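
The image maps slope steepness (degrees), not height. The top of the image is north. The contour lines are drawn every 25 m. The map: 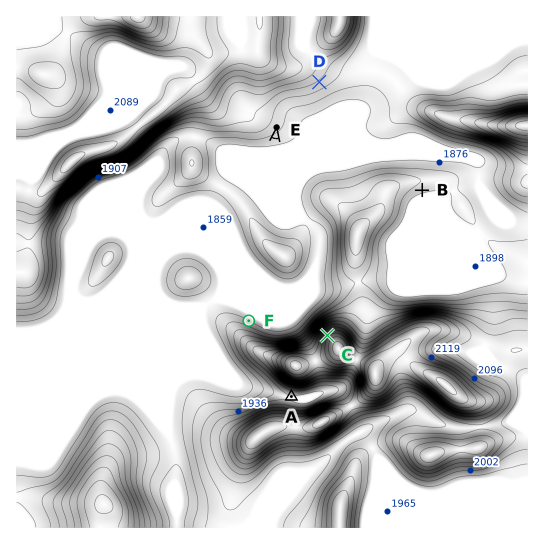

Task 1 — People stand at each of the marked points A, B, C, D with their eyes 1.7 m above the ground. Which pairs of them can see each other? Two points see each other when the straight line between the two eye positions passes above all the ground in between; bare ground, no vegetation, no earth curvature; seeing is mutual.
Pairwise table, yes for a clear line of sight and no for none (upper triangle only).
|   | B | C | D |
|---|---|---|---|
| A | no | no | no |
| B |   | yes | no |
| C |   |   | yes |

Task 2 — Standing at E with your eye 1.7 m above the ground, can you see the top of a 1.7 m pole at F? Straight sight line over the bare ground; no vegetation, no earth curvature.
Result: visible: false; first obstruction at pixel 263 224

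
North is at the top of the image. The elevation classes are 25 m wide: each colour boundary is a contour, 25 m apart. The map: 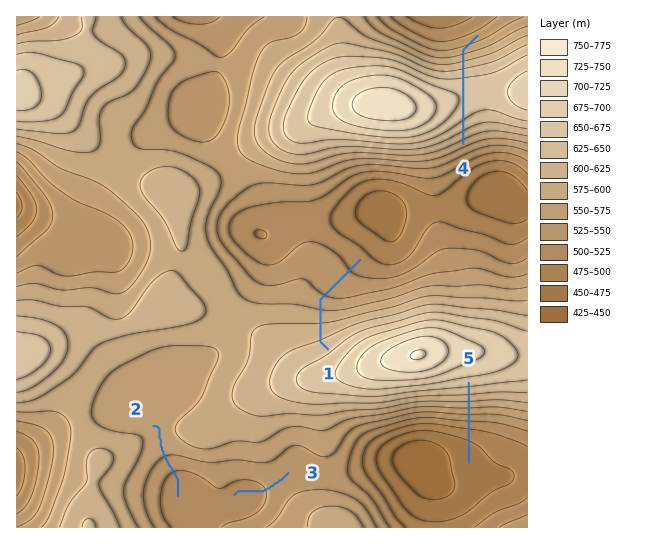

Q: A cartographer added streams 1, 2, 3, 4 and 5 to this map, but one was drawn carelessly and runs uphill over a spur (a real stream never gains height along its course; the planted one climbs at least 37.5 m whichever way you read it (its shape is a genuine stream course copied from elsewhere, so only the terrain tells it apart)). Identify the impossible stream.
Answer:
4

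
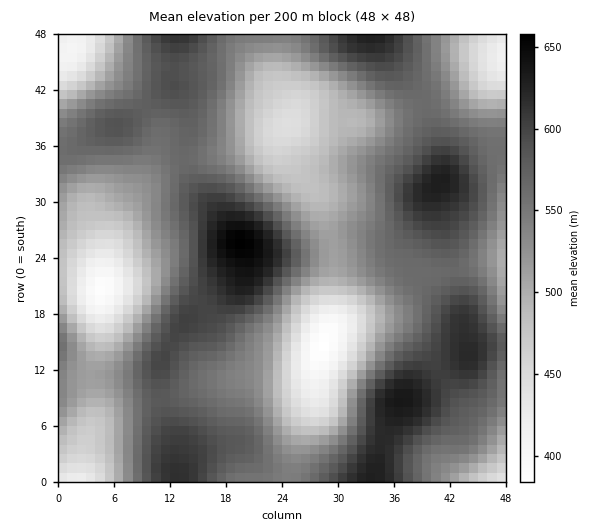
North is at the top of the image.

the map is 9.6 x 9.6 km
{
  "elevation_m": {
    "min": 385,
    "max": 660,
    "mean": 540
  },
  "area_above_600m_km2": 12.4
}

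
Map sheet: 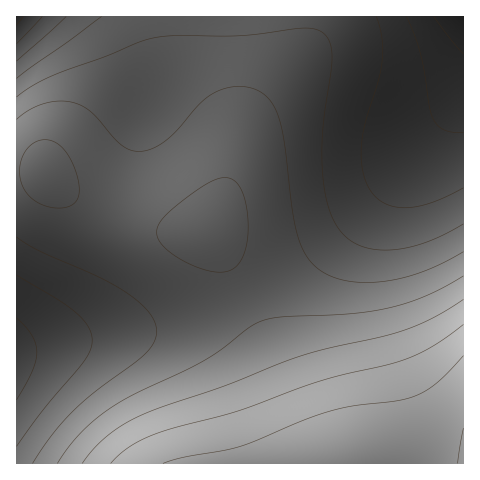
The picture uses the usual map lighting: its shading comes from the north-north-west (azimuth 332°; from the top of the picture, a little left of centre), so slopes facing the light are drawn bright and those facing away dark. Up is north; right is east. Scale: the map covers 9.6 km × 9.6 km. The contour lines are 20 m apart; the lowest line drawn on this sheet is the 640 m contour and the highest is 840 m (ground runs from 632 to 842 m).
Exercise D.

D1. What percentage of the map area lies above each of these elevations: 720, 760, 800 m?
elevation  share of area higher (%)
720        76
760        29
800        12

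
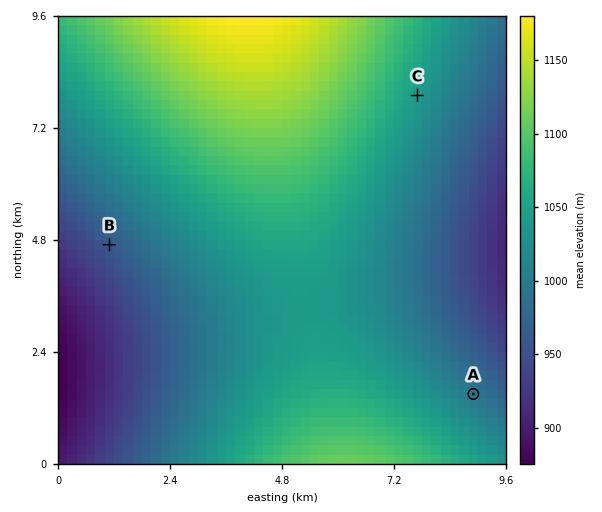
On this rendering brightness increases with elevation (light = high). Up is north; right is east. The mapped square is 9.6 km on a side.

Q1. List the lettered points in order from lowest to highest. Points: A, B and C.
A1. B A C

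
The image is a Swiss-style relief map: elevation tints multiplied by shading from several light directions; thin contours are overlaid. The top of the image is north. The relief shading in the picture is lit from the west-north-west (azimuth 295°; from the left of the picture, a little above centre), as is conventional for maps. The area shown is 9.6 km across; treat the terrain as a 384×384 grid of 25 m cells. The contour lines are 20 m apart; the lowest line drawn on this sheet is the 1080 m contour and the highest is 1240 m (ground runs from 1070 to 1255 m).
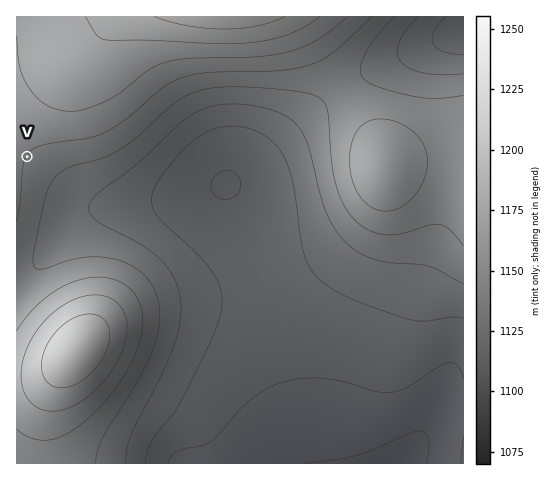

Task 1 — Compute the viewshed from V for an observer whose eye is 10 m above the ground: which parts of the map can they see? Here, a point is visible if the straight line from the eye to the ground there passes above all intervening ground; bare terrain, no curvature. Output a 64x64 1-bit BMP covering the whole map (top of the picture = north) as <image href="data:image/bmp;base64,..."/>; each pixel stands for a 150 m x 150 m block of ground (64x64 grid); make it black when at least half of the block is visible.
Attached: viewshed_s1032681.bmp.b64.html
<image width="64" height="64" href="data:image/bmp;base64,Qk0+AgAAAAAAAD4AAAAoAAAAQAAAAEAAAAABAAEAAAAAAAACAAATCwAAEwsAAAIAAAAAAAAA////AAAAAAAAAAAAAAAAPwAAAAAAAAAfAAAAAAAAAB8AAAAAAACADwAAAAAAAcAHAAAAAAAD4AcAAAAAAAfwAwAAAAAAD/ADAAAAAAAf+AEAAAAAAD/4AQAAAAAAf/wBAAAAAAD//gAAAAAAAf/+AMAAAAAD//4A8AAAAAf//wD8AAAAD///AP8AAAAf//+A/4AAAD///4D/4AAAf///wP/wAAD////A//gAAf///+D//AAD////8P/+AAf////7//8AD////////8Af////////4D/////////wf/////////////////////////8ff////////Ad////////4AX////////gAf///////+AD////////4AP////////gA////////+AD////////4AP////////gA////////+AD///A////4AP//AAf///AA//wAAf//8AD//AAA///wAP/8AAB///AA//gAAD//8AD/+AAAP//wAP/4AAAf//AA//gAAB//8AD/8AAAD//wAP/wAAAP//AA//AAAA//4AD/+AAAD//gAP/4AAAf/8AA//AAAD//AAD/4AAAf/wAAPwAAAD/+AAAAAAAA//gAAAAAAAf/8AAAAAAAP//gAAAAAAD//8AAAAAAA///wAAAAAAH//+AAAAAAA///wAAAAAAH//+AAAAA=="/>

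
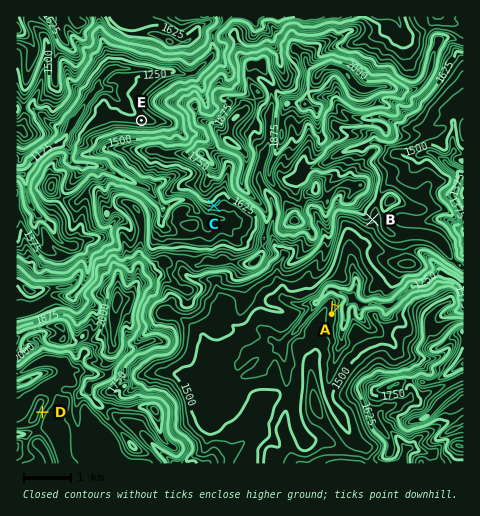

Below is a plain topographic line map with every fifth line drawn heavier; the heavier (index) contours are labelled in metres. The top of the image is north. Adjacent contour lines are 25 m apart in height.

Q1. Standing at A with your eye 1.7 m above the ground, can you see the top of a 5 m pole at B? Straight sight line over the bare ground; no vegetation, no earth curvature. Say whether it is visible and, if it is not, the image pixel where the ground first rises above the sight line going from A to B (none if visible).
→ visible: true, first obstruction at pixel None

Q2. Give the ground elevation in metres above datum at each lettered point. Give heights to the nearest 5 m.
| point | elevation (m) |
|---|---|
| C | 1600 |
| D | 1800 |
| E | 1260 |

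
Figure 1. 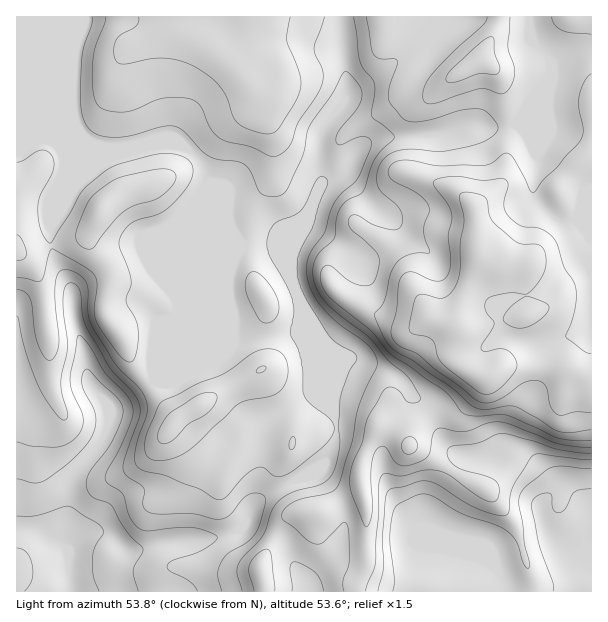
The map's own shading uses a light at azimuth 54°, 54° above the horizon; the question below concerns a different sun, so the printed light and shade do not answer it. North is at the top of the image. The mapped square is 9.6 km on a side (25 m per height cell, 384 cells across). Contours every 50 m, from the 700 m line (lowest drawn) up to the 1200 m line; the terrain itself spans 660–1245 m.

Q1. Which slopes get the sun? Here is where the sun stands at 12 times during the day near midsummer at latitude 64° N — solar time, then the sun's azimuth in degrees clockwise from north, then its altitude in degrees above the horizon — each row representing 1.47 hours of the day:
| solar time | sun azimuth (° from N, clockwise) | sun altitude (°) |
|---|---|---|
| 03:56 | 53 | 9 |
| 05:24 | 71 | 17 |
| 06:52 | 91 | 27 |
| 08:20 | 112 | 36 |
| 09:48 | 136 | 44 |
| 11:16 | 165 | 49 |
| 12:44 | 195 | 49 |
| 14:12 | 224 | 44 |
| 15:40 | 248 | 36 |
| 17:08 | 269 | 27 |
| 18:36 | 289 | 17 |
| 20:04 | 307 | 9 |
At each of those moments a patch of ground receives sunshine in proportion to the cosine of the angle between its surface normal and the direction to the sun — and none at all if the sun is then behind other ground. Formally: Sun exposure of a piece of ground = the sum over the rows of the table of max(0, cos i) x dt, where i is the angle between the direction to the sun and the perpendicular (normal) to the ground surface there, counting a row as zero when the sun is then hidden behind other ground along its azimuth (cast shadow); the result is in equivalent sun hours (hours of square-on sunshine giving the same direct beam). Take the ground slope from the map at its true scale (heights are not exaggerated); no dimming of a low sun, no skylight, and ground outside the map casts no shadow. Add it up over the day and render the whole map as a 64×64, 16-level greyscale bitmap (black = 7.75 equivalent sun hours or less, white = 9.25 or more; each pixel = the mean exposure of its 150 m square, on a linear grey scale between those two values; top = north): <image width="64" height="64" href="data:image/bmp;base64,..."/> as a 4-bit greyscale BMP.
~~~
<image width="64" height="64" href="data:image/bmp;base64,Qk12CAAAAAAAAHYAAAAoAAAAQAAAAEAAAAABAAQAAAAAAAAIAAATCwAAEwsAABAAAAAAAAAAAAAAABEREQAiIiIAMzMzAERERABVVVUAZmZmAHd3dwCIiIgAmZmZAKqqqgC7u7sAzMzMAN3d3QDu7u4A////AJmZmZmZmZmZqqmZiJiJh4mZiJmYiHeZmZmZmZmZmJmZmZmJmZmZmZmqqpmImZl3iZmYiZmIdniIiIiZmal3iJmZmImYmZmYiZmZmHd2iHeZqpmJmYZlWIiIiJmZmGeJmZmIiZiJmHd3eIiHdlJHeJqqqYmYZVZmiImZmZmXaJmZiIiZmIiHiIdmZnZlMAV5qqqpmJhVVmaJmZmZmYZomZmIiZqZdleaqpiHd3UwA4mqqqmYmFVXd4mZmZmZhnmZmYmZqqmHiauqqqqqqYQBiqqqqpiYZ1Z3iIiJmqp2eaqZqqqqqpmaqqqqqruql0JqqqqqiJhnZnZ4maq7uWZ5qpmqqqmZqZmaqqqqqqqpYzeZmZmJmGd4homru7unVnmpmaqqqZqqqYiaqqqqqqqFEkVmeImXV4qImru7uoVneZmZqqqqmaqqiImaqqqqqqliABFGiZVoqpmau7qpiJmImZqqqqqYmqqpmZqqqqqqqqhSASR4hXqrqpq6qYiJqZiZqqqqqpdnmqqqqqqpmaqqqqiGIleGiru6qamHZ4mIiJqqqqqqqFRYm7qqqqmZmqqqunljNYd6u7upmHd3dmeJqqqqqqqpYyRpqqqqqZmZqpqrqYUjiIq7u5iIiHZ3Z5q7u6qqqqlkITaaqqqpmZmZmaqqpzJ5qZqpiJmpd3d4q7u7qqqquoRBE2mqqqmZmZmYmZqoY2mpiId5qqmHd5mqq7uqqqqqhWIANpqqqpmZmYiJmZl1aamHdWmquYiaqqu7u5maqph2dBADeaqqqZmZiIiIiYZXiHdVeaqaqrqqu7qqmZmpdkV1QiNXmqqqmZqYd3eJhlZ3ZEV4mau7upqqqqqZmZhCFmaHZURomqqqqqmHeId2VnZlVniKu7u5iZmqqpmZliAlaaqXUyNomqqqqpiXd3ZVZmZ3d5u7u7qImJqqmZqFAUWbu5h2MSRpqqqqmJd3dlVVVoibu7u7uqmZmaqZmoUESLu6mZmFMkaJqqmImHd2VERXmru7qqqrqqmZmZmaljNJu7qZmZmGVFaJmHeYd3ZVV4q7u7mHiZmqmZmIiZqWMmqrqZmZmZmXVFZ2Z5d3dUWKu7uqmHZmd4iHd3aJmpUiiqqoiZmZmZmFQ0Rnd3dUaau7upmZiHZmeId2ZoiagwSqqpiJmZmZmZh2Zmd3d3erq7uqmaqZmIiZmYd3iJlxB6uph4mZmZmZmZmYZ3d5mrupmqqqqpmZmqqqmYiIiVAIqph3iZmZmZmZmqhXd5q7u4ZomqmZiJmqqqqpmYeIUQiIh3iZmZmZmZmaqEdmq7u6hmeJmIiImZmZqqmZiIhSFmiHiJqZmZmZmZqWNkq7uph2Z4h3iImZmIiJmYmpmGM2V5mZmZmZmZmZmXQze7uYZmZ4h2Z4mZmZiIiYibqodWhnmZmYmZmZmZiYVESaqXZmVnd1VWiZqqqZmId5uqh3qoiZmIiZmZmZiHZWVYiHZ3dlVlRER5qqqqqZdniqqIq7qZiIiZmZmZmHZWh2ZneIiHRFVURXmqqqqph2iaqYm7uqmHiZmZmZmZd2iZYzZ4mZhkRWZmeaqZmZh3eJmImqqqmHeJmZmZmZmIiZlxFXiZmYZmiId4mZiHh2eJmIeJmaqYd4mZmZmZmZmJmYMDaJqph3iZl3iIh2VWV4mYd4h4mqmYeZmZmZmZmZmZliJpqpiHeJmHZ4d1VURXiZh3mGaKqqqZmZmZmZmZmZmYVGmZh3iIiHZoh2RWZWiJmIiZdViqq6qqiZmZmZqqqZl0Rod4iYh2Z3iHZWd3iZmYiJmVRpmqqruniZmZmaqqmYQTZomZmHiZiYd3d3iqmZmJmZczaJqqqqp5mZmZqqqZlhFGiaqZmqmHd4iIiZqZmZmZmVI2iaqqqpiZmZmqqZmYQhSJqqqqmGRGiZiIiZmYmZmZhDRniJmZmZmZmZqpmZmFI2mqqphlQzRod3ZniZeJmZmZUzRFZ3eJqqqZmqmZmphSNomYZCIjRFZmdlaJp3iZmZmXVDNEVnmqqqqqqZmaqoQBRUQzMjNFZ2Z3ZomYd4iZmZmYdlVWiqqqqqqpmImqlhAAEjRFVWZnZ5h2Z4mYiZmZmZmZmZmaqqqqqqmYeKqpYyEjRFZ3d2Z4mYdmeZmZmZmqqqmZmaqqqqqqqYh2iqqYiIiId3eHd3mZmHeJmZmZmqqqqqqqqZqqqqqZmYVnmqqqqqqpiIiImZmZmJmZmZmaqqqqqqqpmZmqqpmqqFVoqqqqu6qqqqqZmZmZmZmZmImqqqqqqqmZmZmaqqqpdlV5qZqquqqqqpmZmZmZmZmYiaqqqqqqqpmZmZmZmqqXZWeZmaqrqqqqmZmZiJmZmZh4mqqqqqqqqZmZmZmZmqiId4mYiqu6qqqZmZiHiZmZmHeaqqqqqqqqqZmZmYiJmJqXeIh3mruqqpmZmYeJmZmYd4mqqqqqqqqZmZmYiIiIqqmIiGRYqqqoiZmZiImZmZh2iZmqqqqqqpmZmYh3eIiZqpiIdTR5qYZ4mZmYiZmZmWZ5mZmqqqqZmZmZh3eIiIiaqZiHU0eIdWiJmZmZmZmZdWiZmZmqmZmZmZiHiJmXiJmpmZh1NGh3aJmqqZmZmZmEV4mZmZmZmZmZmZiZmZiHiZmZmYdCN4iJmaqqqZmZmZVGeImZmZmZmZmZmZmZmIiJmZmZmHU0d4mZqqqpmZmZl2eImZmZmZmZmZmZmZmZiJmZmZmZmHaIiZmZqq"/>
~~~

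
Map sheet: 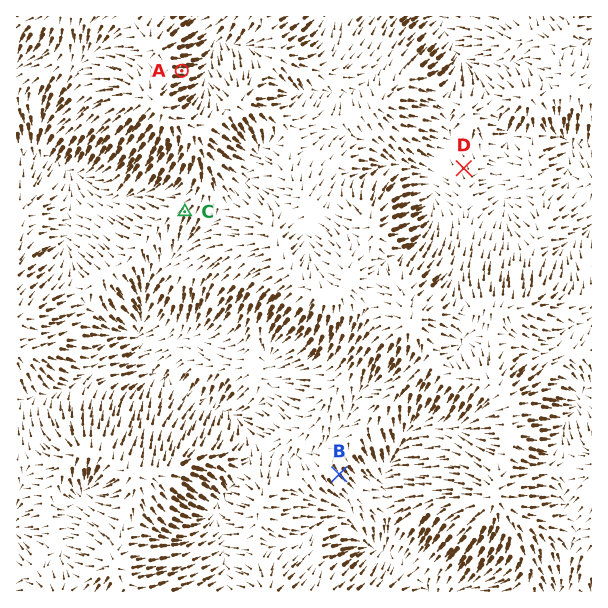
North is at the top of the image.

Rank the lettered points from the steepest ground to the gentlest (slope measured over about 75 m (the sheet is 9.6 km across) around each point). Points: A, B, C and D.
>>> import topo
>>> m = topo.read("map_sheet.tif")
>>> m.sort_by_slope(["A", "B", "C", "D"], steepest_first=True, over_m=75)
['A', 'B', 'C', 'D']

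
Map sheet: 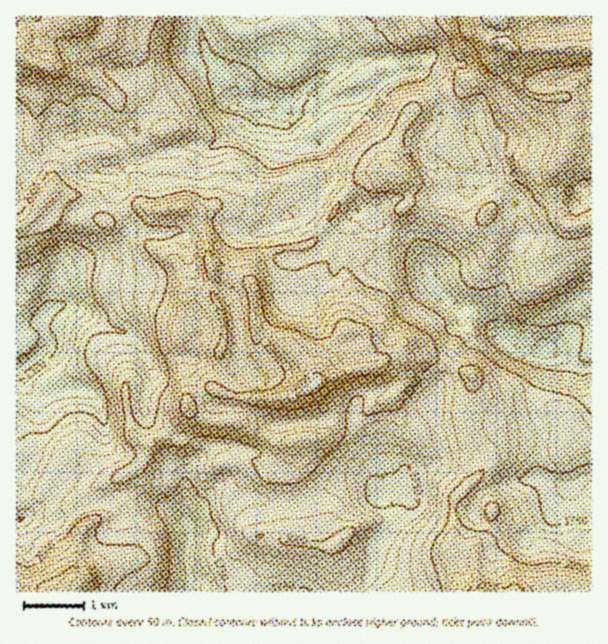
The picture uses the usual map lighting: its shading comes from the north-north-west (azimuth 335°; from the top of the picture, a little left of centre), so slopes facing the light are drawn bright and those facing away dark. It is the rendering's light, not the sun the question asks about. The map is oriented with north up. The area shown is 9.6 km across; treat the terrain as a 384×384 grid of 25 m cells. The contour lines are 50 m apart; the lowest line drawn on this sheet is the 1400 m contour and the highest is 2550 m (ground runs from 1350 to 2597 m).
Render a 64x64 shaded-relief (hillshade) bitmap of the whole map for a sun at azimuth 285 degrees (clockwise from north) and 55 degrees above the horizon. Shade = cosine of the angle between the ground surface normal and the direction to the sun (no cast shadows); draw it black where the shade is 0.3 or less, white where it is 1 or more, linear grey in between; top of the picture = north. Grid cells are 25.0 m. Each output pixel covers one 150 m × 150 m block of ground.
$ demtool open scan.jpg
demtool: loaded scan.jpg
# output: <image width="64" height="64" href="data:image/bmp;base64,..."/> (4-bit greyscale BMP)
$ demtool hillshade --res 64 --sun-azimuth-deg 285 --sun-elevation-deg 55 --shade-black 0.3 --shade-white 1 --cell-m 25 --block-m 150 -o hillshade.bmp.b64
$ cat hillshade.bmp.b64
<image width="64" height="64" href="data:image/bmp;base64,Qk12CAAAAAAAAHYAAAAoAAAAQAAAAEAAAAABAAQAAAAAAAAIAAATCwAAEwsAABAAAAAAAAAAAAAAABEREQAiIiIAMzMzAERERABVVVUAZmZmAHd3dwCIiIgAmZmZAKqqqgC7u7sAzMzMAN3d3QDu7u4A////AL3t3rQCZ5hiAVzu3cuqmqq7u6mt3czN3v7aisp5vLq7rN3exhJomXIAW+7dzLqpqru6l4zt3d3e7dqc2pvMuqqb3d23VYmZgwBc7dy8y6maq7qGa97d3d3c2q3IirqYeJzu7ad5q6qTAG7u3Lu7qZmqqXVZ3t7t7czJm5aKupiarO7tx4q7u5MAbv7dy6qqqqu5Uzje7u7tvLiJdqzLqrzN3t7Xeru7lABe/u7curu7vNxxF87u7u67uYdXvcqrvN3d3ulYvMuUAE3/7u7Lu7u7zbUUrO7u7sqql2erqsy73d3e7Xaby4Qhbe7u7czMu7u8uWWLze7uyJy4eIibzLvN7c3tyYq5VEOM7u3czMzMzLqZiJq87v63rtdnd5u7u6vN3My7zKdEVYze7czMzLvMyod5vLvf/see2FZ4mrvMzMzdy6q7p1VVjM3tu8u7qqu6hmm8y87/2Xu4eIiau8zN27zdy6mYZVR8yt3Lu6qYiaqHebvMzv/sh3aJqZqrzM3tu93d25hld53JnMzMu6hniYeKu7ze7u7JU1iauqqrve7LzN3dyVN4reyZvMy8ynVnh4qqu83u7suERXm7mIms7tzMzN3cYmh77tu8zMu6hVZ3iaqru83tzLdWebypiLve3Mu73u2jR2a93MzMy6iFRFd5qqq6rO27uXeJvLqZzM3ty6vu3chYdWmqqqvNypdDRnmaqqqs3bq5iIm9y6rMze3Kmv/szKiHZmZ4ib3cuXVneKq7qazduqqImrzLqru97cub/+q+7Id4iIh3m8y7uGmYq7qpvdyqqoiavMupms3dy63+2c7+uJvMqYdmVniYermZmZrO3Kmph5rMy5iazd3Kru65zv/peru7l3UxEkVq3Jhmic7suZmHm8zKmLvMzLvP77jO//qau83d3aUAAjfN21JZzu26mHibu6mazcurvN3vuL3/7N25q7ze76AAA3m8ozat7bmHiImZmJvu7Lq7zf64nf/t7Kqqzd7u+hABNEaWNIzet1aHZniIq+7t3cze/reO7+3duqvMze/qd4h2Q2U0it60NFVFeaq8i+7u7t7tuL7uzO7InMzN3cqIrMuXhjR5q4QiNGirzcxmrv/+3dyq7tyr7sadzN3bqqq7uqumRmd3ZCJIqrzu3ah87/7cy7zu7Jre153c3cqaqru5m8dWRGVTJZu5rN3dupve/ty7zu7+qs7Yntzcl3rduqmKuFMjeGI4u6mJvN2avN7u3czN7/66zdmu2od3ne7LmYdlRFV6g0iZmYibzIec7u7u3Mzv/svNyK7VNprO/rmalDVndmqmaJhmiImqhmrN7u3d3e7/2824vsIou97tupuENWZXrLmJqWM1ebu3SLzd3c3d3v/rzJjOoCm7zuy7qYQjRYvMqYm8liI2rMpWvN7tzd3d/+zbmt6QObvM3NuIliJHvdypic3KcxJpu2Wt3v7M3d3v7Oya3XFau7u9yYqnIUnN3cqJztyoQjWJZJ3e/szdzd7d7ZrLY3q8y7y5q6YiSc3u25i+3LqFRFZUjN3u3N3c3b79ebplirzMu6qrljJazd7tp63suph2QyFazN3c3d3bvvtGqpiau7u7uqqWM2m8zM23je3LqZiGICeqq7ve7czO+Caqu8zMqru7upZFeau7vLh73dy6mYhyFYiZmc7MzN7mOKq7zMzbqru7uFaZq7y6uXjN3bmImJhGmaqGrcqrzbZpqpq8zN2pqqvKZpqrvMuZeL3d3KjcmZi8zJisyoialnmqmJvM3th6u92Eiru83ZeKvN3Kze64mKzLu93t3JeIiaqZmbzO60fM3td6u7zetnvdzai97tmJmqq87bvMp4qpqqmaq73uhpqs24mru83Ji93Lh73O7Jmqqqvcu8y5q7u7uqqqq97aqoiZh5q7zdyrzLl1i63tl4mrvNy7y7u8u7u7u7upzu3Mupdnmqq83cu8uGNHrO2oiau93Ly7u8zLqYm8zLq+7t3cpkerqrve7c3bZFe7zLqZmZq8zMuqvMyoeKvLut7u7tuFSMzLq83u3e2WaLu7q7u6mJqru7qrzJd5q7u73u7t24V6zLqr3e7d7sh325ibzMuqupiImqq6h4q7u7zu7u3MlovMuqzd7u3e2nbch5q8y8zMyoZWh2eJqrvNy87t7dyne8y5vd3d3d7rhuyHmZq7u6zcunVlVomrq97cvO7u7shYzbm93MzMzdyH7Zepibu6isy6hURHiJur3u7czu7v63Wtub3tzMu824fcl6qJvLqJvLl1MTeZrM3u3u3N7u/tlYzJne3My7vLl8yniYm8uomqqGUQSKq8zN7tzLzu7u2nrMmL7czMu7qGqqd3eKupqqmHYxN4maupm+7sqs7u3Krd24nNy8u8yXeJhkV4iYm8p2ZCN5mau7l2re7Lq93LrO7tu6u6mavLloiHRGZ3m7unUyN6qqvMy5dp3u3cu7zv//7sqph4mZqqq7lURniZqoUQN5qru8zcuXec3d3MzM7//u26dlZnd3eqqWaIh3iZYgBIq7uqq8zLmIq7u7y6m+/szcuVV3d3d5mqd5mZd4lhAEisy6mZq8ypmbu6mqhnreu83ciKu7u7uqqIh3mXeHIAJ73cuYiau7qqvMu8y4eL3M3clXq7u7vcu7qWNoZ5hAAWvd3Lu6q7qrzMzM3du73d7ct1eqvMu8vNzLckhmmVAAbO3KrMy7qaztzM3MzM3u7uuER5qqu6"/>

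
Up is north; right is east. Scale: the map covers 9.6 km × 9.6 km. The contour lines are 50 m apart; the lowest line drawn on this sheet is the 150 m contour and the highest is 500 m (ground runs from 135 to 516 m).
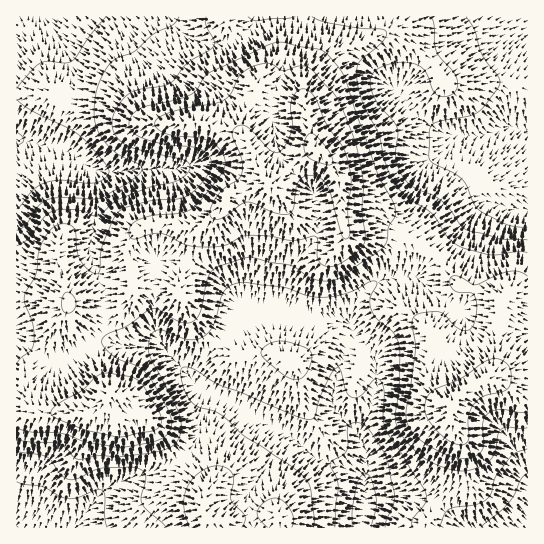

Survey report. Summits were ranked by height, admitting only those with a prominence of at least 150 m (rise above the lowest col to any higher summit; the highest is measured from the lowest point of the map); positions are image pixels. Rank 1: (317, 150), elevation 516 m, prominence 381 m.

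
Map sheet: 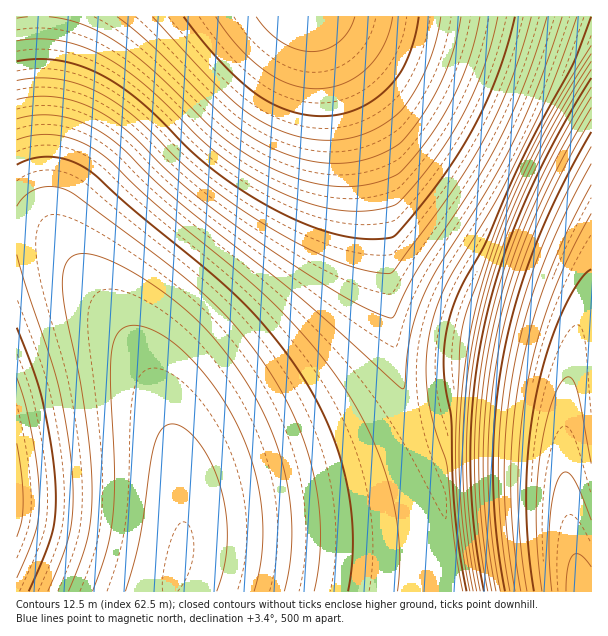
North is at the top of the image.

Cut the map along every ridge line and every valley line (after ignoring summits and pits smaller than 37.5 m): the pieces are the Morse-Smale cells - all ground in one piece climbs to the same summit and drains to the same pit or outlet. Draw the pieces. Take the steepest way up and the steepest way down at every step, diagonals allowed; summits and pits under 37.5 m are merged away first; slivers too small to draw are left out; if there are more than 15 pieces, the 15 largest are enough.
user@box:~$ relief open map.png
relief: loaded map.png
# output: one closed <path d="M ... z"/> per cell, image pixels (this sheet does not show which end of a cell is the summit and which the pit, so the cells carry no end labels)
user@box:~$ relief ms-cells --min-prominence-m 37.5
<path d="M314 16l-298 1 0 208 25 4 10 6 13 13 62 84 28 52 20 56 6 25 4 35-2 45-12 42 1 5 283-1-12-96-26-58-19-71-7-54-4-69-7-45-25-85-29-74z"/><path d="M591 16l-277 1 40 96 25 85 7 45 4 69 7 54 19 71 26 58 6 60 7 37 137-1z"/><path d="M29 226l-13 1 0 364 154 1 12-47 2-45-6-42-15-51-25-56-41-60-33-43-13-13-10-6z"/>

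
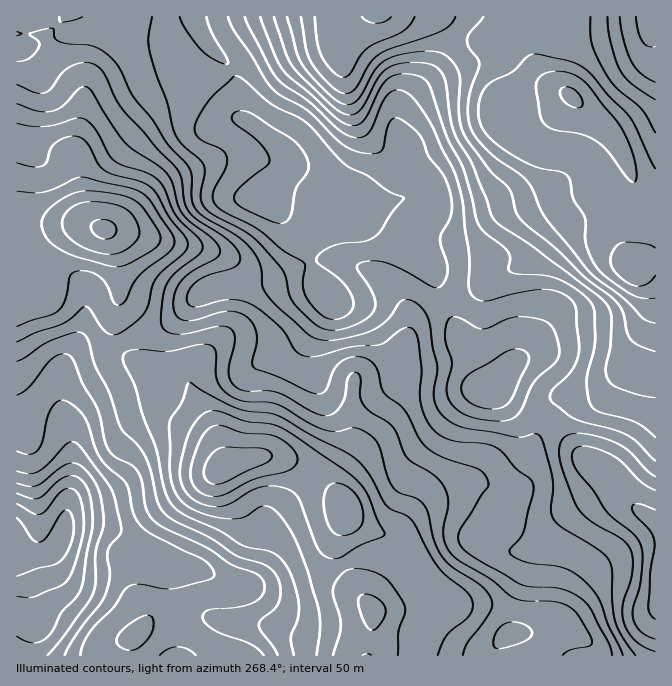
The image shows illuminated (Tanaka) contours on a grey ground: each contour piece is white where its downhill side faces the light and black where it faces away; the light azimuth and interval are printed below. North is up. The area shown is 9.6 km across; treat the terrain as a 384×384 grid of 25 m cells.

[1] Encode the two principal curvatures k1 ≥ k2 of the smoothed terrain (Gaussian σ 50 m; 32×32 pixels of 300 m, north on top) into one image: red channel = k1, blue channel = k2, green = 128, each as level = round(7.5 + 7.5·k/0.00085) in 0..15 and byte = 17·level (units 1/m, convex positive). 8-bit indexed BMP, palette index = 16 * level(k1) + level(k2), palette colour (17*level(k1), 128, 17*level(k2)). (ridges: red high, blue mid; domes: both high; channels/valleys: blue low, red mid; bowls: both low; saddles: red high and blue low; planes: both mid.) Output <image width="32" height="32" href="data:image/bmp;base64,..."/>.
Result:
<image width="32" height="32" href="data:image/bmp;base64,Qk02CAAAAAAAADYEAAAoAAAAIAAAACAAAAABAAgAAAAAAAAEAAATCwAAEwsAAAABAAAAAAAAAIAAABGAAAAigAAAM4AAAESAAABVgAAAZoAAAHeAAACIgAAAmYAAAKqAAAC7gAAAzIAAAN2AAADugAAA/4AAAACAEQARgBEAIoARADOAEQBEgBEAVYARAGaAEQB3gBEAiIARAJmAEQCqgBEAu4ARAMyAEQDdgBEA7oARAP+AEQAAgCIAEYAiACKAIgAzgCIARIAiAFWAIgBmgCIAd4AiAIiAIgCZgCIAqoAiALuAIgDMgCIA3YAiAO6AIgD/gCIAAIAzABGAMwAigDMAM4AzAESAMwBVgDMAZoAzAHeAMwCIgDMAmYAzAKqAMwC7gDMAzIAzAN2AMwDugDMA/4AzAACARAARgEQAIoBEADOARABEgEQAVYBEAGaARAB3gEQAiIBEAJmARACqgEQAu4BEAMyARADdgEQA7oBEAP+ARAAAgFUAEYBVACKAVQAzgFUARIBVAFWAVQBmgFUAd4BVAIiAVQCZgFUAqoBVALuAVQDMgFUA3YBVAO6AVQD/gFUAAIBmABGAZgAigGYAM4BmAESAZgBVgGYAZoBmAHeAZgCIgGYAmYBmAKqAZgC7gGYAzIBmAN2AZgDugGYA/4BmAACAdwARgHcAIoB3ADOAdwBEgHcAVYB3AGaAdwB3gHcAiIB3AJmAdwCqgHcAu4B3AMyAdwDdgHcA7oB3AP+AdwAAgIgAEYCIACKAiAAzgIgARICIAFWAiABmgIgAd4CIAIiAiACZgIgAqoCIALuAiADMgIgA3YCIAO6AiAD/gIgAAICZABGAmQAigJkAM4CZAESAmQBVgJkAZoCZAHeAmQCIgJkAmYCZAKqAmQC7gJkAzICZAN2AmQDugJkA/4CZAACAqgARgKoAIoCqADOAqgBEgKoAVYCqAGaAqgB3gKoAiICqAJmAqgCqgKoAu4CqAMyAqgDdgKoA7oCqAP+AqgAAgLsAEYC7ACKAuwAzgLsARIC7AFWAuwBmgLsAd4C7AIiAuwCZgLsAqoC7ALuAuwDMgLsA3YC7AO6AuwD/gLsAAIDMABGAzAAigMwAM4DMAESAzABVgMwAZoDMAHeAzACIgMwAmYDMAKqAzAC7gMwAzIDMAN2AzADugMwA/4DMAACA3QARgN0AIoDdADOA3QBEgN0AVYDdAGaA3QB3gN0AiIDdAJmA3QCqgN0Au4DdAMyA3QDdgN0A7oDdAP+A3QAAgO4AEYDuACKA7gAzgO4ARIDuAFWA7gBmgO4Ad4DuAIiA7gCZgO4AqoDuALuA7gDMgO4A3YDuAO6A7gD/gO4AAID/ABGA/wAigP8AM4D/AESA/wBVgP8AZoD/AHeA/wCIgP8AmYD/AKqA/wC7gP8AzID/AN2A/wDugP8A/4D/AIRytum4qMeUhZeWhJTGhoantsd0hbaFgoGUw8X3+bOEdFKCuNi4uLa2t8fm96eFhpXGx3SFtqeFYoOm2ejFQkKlppR0tbe5x8e4tpWUlIWHqOras6bK2uf09vnauMRzcZaXc3Sl16d1haWAUFCEl7bIyKRztufY2JVkhaWktMiklISBtefEc3FwYKGUkqWWtKGDg6f3tIWCgnWGloan6pW0s2CW+sWBcoR1p9rGhIfXs3GV19ZRUHKDhIWXp8jb1LXlUIPEorWnhpbEt4WEl7f69dTJtYNkdqimlZaWlpSQxOVQg6aWt8XHyMSCU4WVt/3Hgpa2tpWGuZeFlYaEcHHYxlBhtIN0pur86YRioqPl+KVkdKinlZe4x7mllZORpNrZoJHIlYK2uOv69/j25NalpIWEp6a2uZeV6GNQYGOnubmxodqnhKSV2MjX+vnmpaSop5aFhafKtqXlcFBkhaenl4Jyt6aWxqTZ2aWoqHVxtaioqIWVlZejtMTStqemtpaGg4Sml6eXhOS2hKelc2HVlHW2hINiQmG1x6XHyaeXl4WCl5eHl5en43Axo5RzcvjHdLa2c0FRYKbaxaa4iIimdWGXmLfIt8nodFKUdYWz+/mjt8nFtJeCgYN0ltinh5V0YXPGtKWUp/jnlZamtMOnxLTpt2KTp3Z0dGV1psaWlpelgNekoqCCt/nYx7imcWODpfjHgXS2dnaFhYd2xrf36seQyMq4k1BxtraVhIQwYIGT57Whp7d2hXRScGCwxJTYxVCkxbWTQVCAoKWmcUCEtsa3hIO32LeWc2KDtvn3dHGwcrO1lZaWpNX21sXS5PjouIZzZJaotsW0o+f4++mFpLbZ69jo+ff29+ilcoWmp4WUhIWWlpNyc4XG57emlaXE6enr2uj31LWlo5GDlnR0dZeXp5S0yLe3t7eGp4aGtrTZ2tnaybRgQFBgYnaXl3V1loV1YZW3l5eYmIeWhqeGdJOzlafX1rRzZHSGloaWlmWlhFNRl8Z0hKWGh4en1nVkpeRyc6S41eTGpZaHdYSkhci4o3OVtJW2toWGdue2lrba2XV1toVjhLemhnVzgsTko3WBlJe46NinhmWm+IW2pafXhpenk3NzdHOCc2GD9vRwY3KlyfvIlaaWpvfIhYZTlNaWdoWUlpZkY5SEYqb45WB0lKS4+pd0psn41pamhGSW6ah1dYaXt7ajpLWU6fvHUGJzhKTZx7Xo+9l1dXV0hqbJt5SHh5eXk3GWt9j6+eVxYnKDo6J0psW1spV1YoWVg6OElJaGh3OChJaWuNi31cW2tbO3l5amlHK0t3WDp6eVpHSVt4V1g5WXl4en2Je2yce2pZSXl4aWl7emdXQ="/>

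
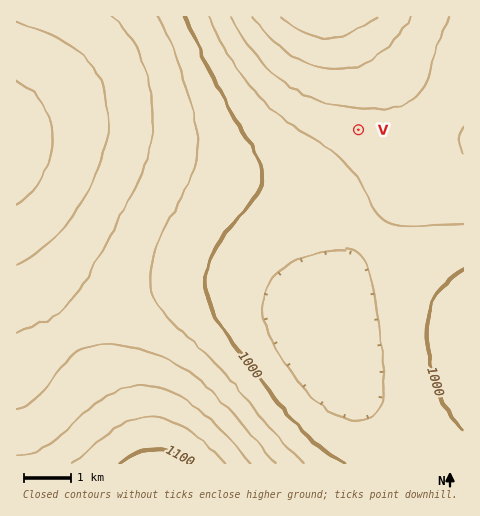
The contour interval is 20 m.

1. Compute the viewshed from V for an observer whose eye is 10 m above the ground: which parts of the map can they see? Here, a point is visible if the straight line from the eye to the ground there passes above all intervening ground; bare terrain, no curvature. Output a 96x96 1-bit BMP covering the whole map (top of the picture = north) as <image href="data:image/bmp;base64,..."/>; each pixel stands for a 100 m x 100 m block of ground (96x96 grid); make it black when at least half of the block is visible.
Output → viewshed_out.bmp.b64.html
<image width="96" height="96" href="data:image/bmp;base64,Qk2+BAAAAAAAAD4AAAAoAAAAYAAAAGAAAAABAAEAAAAAAIAEAAATCwAAEwsAAAIAAAAAAAAA////AAAAAAAAAAAf////////+AAAAAA///////4AeAAAAAA///////AAOAAAAAB//////8AAGAAAAAB//////wAAEAAAAAD//////gAAEAAAAAD/////+AAAAAAAAAH/////8AAAAAAAAAH/////4AAAAAAAAAH/////wAAAAAAAAAP/////gAAAAAAAAAP/////AAAAAAAAAAP////+AAAAAAAAAAP////8AAAAAAAAAAf////4AAAAAAAAAAf////wAAAAAAAAAAf////gAAAAAAAAAAf////AAAAAAAAAAAf///+AAAAAAAAAAA////8AAAAAAAAAAA////4AAAAAAAAAAA////wAAAAAAAAAAA////AAAAAAAAAAAA///+AAAAAAAAAAAB///8AAAAAAAAAAAB///wAAAAAAD/wAAB///gAAAAAAP/8AAB//+AAAAAAAf/8AAB//4AAAAAAA//8AAB//gAAAAAAA//8AAA/8AAAAAAAA//8AAAAAAAAAAAAB//8AAAAAAAAAAAAB//8AAAAAAAAAAAAB//8AAAAAAAAAAAAB//8AAAAAAAAAAAAB//8AAAAAAAAAAAAB//8AAAAAAAAAAAAB//8AAAAAAAAAAAAB//8AAAAAAAAAAAAD//8AACAAAAAAAAAD//8AAHAAAAAAAAAD//8AAHgAAAAAAAAD//8AAPwAAAAAAAAD//8AAP4AAAAAAAAD//8AAf8AAAAAAAAD//8AA/+AAAAAAAAH//8AA//AAAAAAAAH//8AB//gAAAAAAAH//8AB//wAAAAAAAH//8AD//4AAAAAAAH//8AH//8AAAAAAAH//8AH//+AAAAAAAP//8AP///AAAAAAAP//8AP///gAAAAAAf//8AP///4AAAAAAf//8Af///8AAAAAA///8Af////AAAAAD///8Af////wAAAAP///8A/////8AAAH////8A//////wAH/////8A//////////////8A//////////////8A//////////////8A//////////////8A//////////////8A//////////////8Af/////////////8Af/////////////8Af/////////////8AP/////////////8AP/////////////8AH/////////////8AD/////////////8AD/////////////8AB/////////////8AA/////////////8AAf////////////8AAP////////////8AAP////////////8AAH////////////8AAD////////////8AAB////////////8AAB////////////8AAA////////////8AAA////////////8AAAf///////f///8AAAf//////8H///8AAAP//////8H///8AAAP//////4D///8AAAH//////4D///8AAAH//////4B///8AAAH//////4B///8AAAD//////wB///8AAAD//////wB///8AAAB//////wA///8="/>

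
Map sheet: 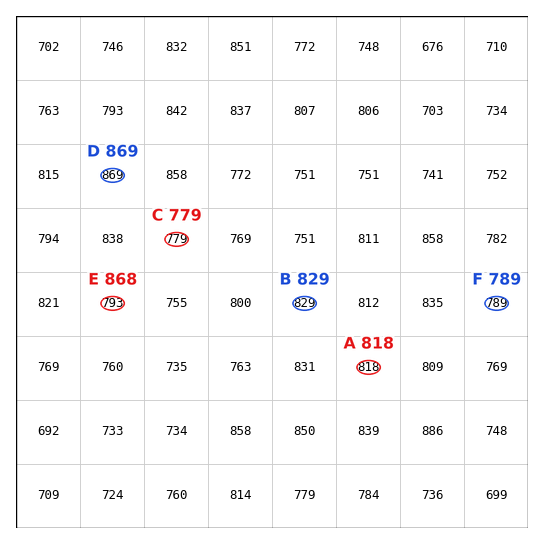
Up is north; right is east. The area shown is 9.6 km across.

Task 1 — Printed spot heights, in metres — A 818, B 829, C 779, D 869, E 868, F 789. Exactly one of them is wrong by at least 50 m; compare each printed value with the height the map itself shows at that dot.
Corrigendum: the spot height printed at E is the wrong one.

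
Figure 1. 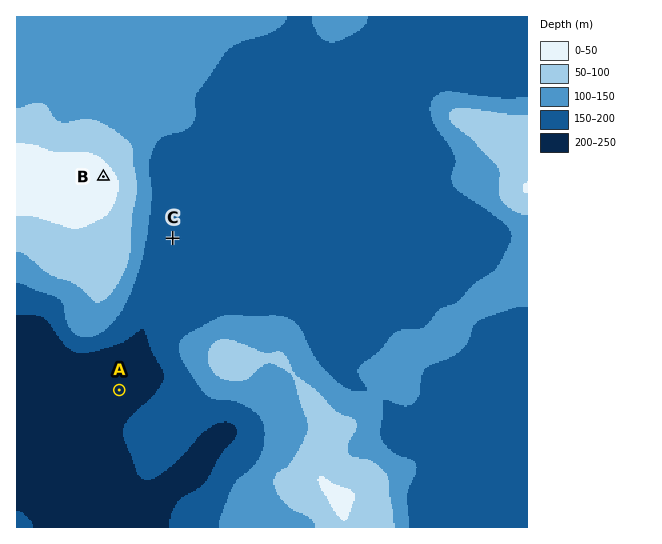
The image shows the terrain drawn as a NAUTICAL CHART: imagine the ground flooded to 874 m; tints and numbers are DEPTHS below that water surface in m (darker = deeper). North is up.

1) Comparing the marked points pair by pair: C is below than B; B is above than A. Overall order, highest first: B C A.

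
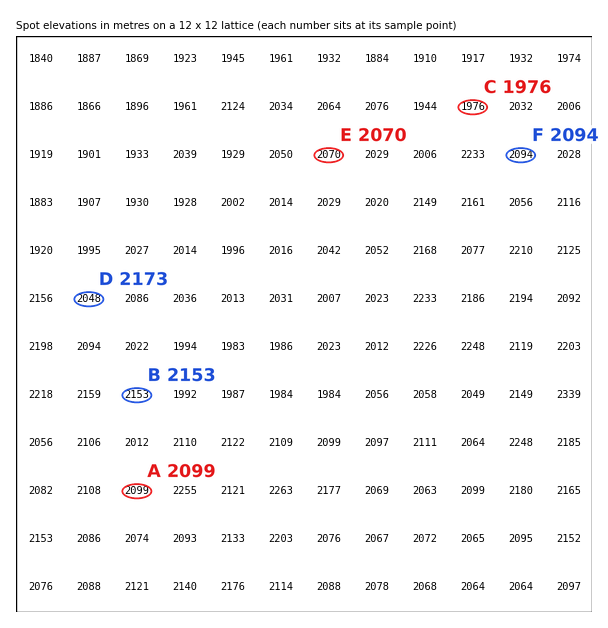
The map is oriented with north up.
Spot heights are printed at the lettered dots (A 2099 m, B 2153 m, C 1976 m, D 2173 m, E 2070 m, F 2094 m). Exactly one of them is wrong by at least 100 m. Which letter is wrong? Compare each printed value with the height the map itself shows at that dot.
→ D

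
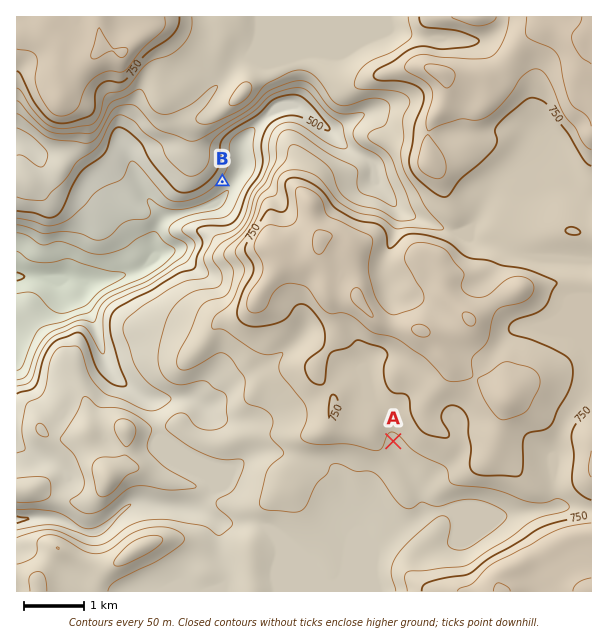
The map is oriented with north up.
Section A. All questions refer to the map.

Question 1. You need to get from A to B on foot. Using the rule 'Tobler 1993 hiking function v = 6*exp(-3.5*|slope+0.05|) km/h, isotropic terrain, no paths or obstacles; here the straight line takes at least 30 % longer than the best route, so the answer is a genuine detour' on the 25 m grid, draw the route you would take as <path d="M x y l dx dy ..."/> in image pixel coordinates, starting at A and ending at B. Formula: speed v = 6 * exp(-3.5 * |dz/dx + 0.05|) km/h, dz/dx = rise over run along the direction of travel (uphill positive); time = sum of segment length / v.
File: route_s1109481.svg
<path d="M393 441l-13-13-36-18-3-3-12-6-5-5-21-10-28-29-12-6-9-9-9-4-18-18-2-3 0-9 6-12 0-17-4-9-5-4-3-2-4-4-2-3 0-8 2-3 0-7 3-6 10-11 3-6 0-25-1-3-5-5-3-1"/>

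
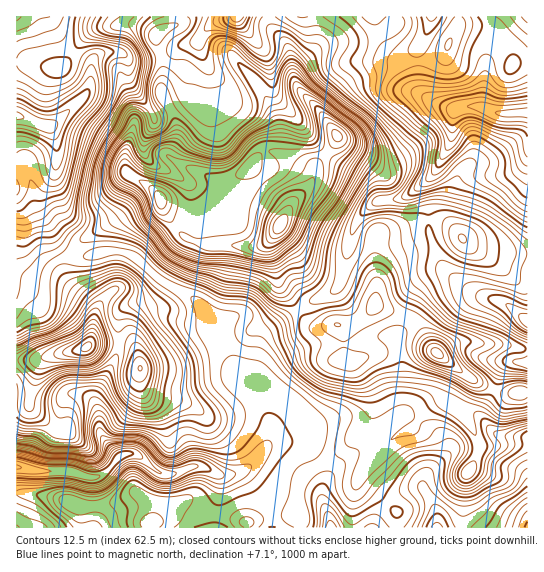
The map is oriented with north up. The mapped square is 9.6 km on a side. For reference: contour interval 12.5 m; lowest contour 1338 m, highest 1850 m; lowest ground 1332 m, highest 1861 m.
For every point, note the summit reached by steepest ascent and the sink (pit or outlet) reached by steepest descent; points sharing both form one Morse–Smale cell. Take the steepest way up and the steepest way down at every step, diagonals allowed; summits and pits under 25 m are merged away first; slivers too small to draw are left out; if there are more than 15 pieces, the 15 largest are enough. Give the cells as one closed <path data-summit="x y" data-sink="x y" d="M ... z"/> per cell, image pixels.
<path data-summit="281 225" data-sink="527 113" d="M469 25l-8 0-5 4-9 21-10 9-27 4-36 0-15 5-24 25-14 17 3 8 13 20-5 9-15 16-2 11-36-21-13-1-5 3-24 23-6 17-13 5-10 7-1 26 2 10 2 2 46 2 8-3 8-8-4 7 0 7 10 33 20 26 7-5 27-12 6-6 12-50 4 5 19 3 3-11 16-2 26-11 7 0 2-2 0-12-5-20 13-16 15-28 4-31 8-4 18 0 16 6 31 0 0-50-13 0-2 2-1-8-4-8-11-13-11-7z"/><path data-summit="141 369" data-sink="17 467" d="M165 283l-14 16-24 6-7 8-3 41-21 40 4 39 5 9 14 15 8-4 10 2 17 14 11 6 12-2 14-6 11 0 16 8 15 0 8-3 19-17 9-14 2-15-6-16-8-15-17-16-13-28-8-24-25-28z"/><path data-summit="281 225" data-sink="237 17" d="M267 16l-88 0-4 9-14 6-5 4 0 7 7 20-2 32 15 29 0 16-7 14 0 4 4 3 38 19 16 2 19-10 15-16 5-3 9 0 40 22 2-11 15-16 5-12-17-24-23-24-5-14-4-26-17-20z"/><path data-summit="161 199" data-sink="17 115" d="M118 52l-17 1-8 6-2 10 0 13-6 13-24 24-12 7 8 25-1 16-4 11-13 17-2 10 4 10 15 24 15 14 11-13 35-21 18-18 15-9 9 3 4 14 12 16 14-8 0-31-11-10-25-12-9-11 0-11 11-23-4-9-22-29-2-23z"/><path data-summit="86 347" data-sink="17 467" d="M117 251l-16 1-11 4-12 0-5-3-2 2-3 7 1 16 26 28-3 31-4 9-5 3-30 6-8 2-5 5-11 41-13 3 0 60 3 2 15 3 32 0 23 6 8 0 8-4 14-15-19-25-4-39 21-40 3-41 7-8 24-6 13-17-33-27z"/><path data-summit="437 353" data-sink="17 467" d="M298 311l-35 24-11 39 0 13 13 23 6 16 0 9-4 11 14-5 20 2 6 4 11 20 16-10 31-30 6-8 2-12-2-14-7-14-9-14-11-6 0-21-3-11-6-3-13 3-11-2z"/><path data-summit="462 238" data-sink="527 113" d="M481 107l-23 1-5 6-2 28-15 28-13 16 5 20 0 12 18 5 21 21 7 4 8 3 45 2 1-139-31-1z"/><path data-summit="86 347" data-sink="17 115" d="M19 116l-3 1 0 242 21 1 49-12 6-11 3-31-24-25-3-7 0-12 4-8-16-15-15-24-4-10 2-10 13-17 4-11 1-16-4-17-4-7z"/><path data-summit="281 225" data-sink="17 115" d="M133 24l-30 3-10 4-12 10-20 27-11 0-17-5-16-2-1 54 26 10 7 2 5-3 31-29 6-13 0-13 2-10 5-4 8-3 16 1 6 8 1 20 22 29 4 9-11 23 0 11 3 5 12 10 23 11 9 11-2 27-13 10 9 10 25 8-3-12 0-23 11-10 12-4 3-3 2-10 4-6-12 4-8 0-32-13-18-11 7-18 0-16-15-29 2-32-7-20 0-7-14-8z"/><path data-summit="281 225" data-sink="17 467" d="M175 227l-21 14-17 18 25 22 28 15 13 11 16 20 8 24 13 28 13 12-1-17 11-39 36-25-20-27-10-33 3-12-7 6-8 3-50-2-22-8z"/><path data-summit="437 353" data-sink="527 321" d="M429 235l-31 9-23 1 2 37-2 23 40 16 22 32 4 0 10-8 12-4 40 3 24 5 1-28-19-16-28-9-27-17-13-14z"/><path data-summit="437 353" data-sink="331 527" d="M377 305l-16 15-12 5-9 1 4 12 0 21 3 4 6 0 11 16 7 14 2 14-2 12-6 8-23 24-25 16 6 11 0 9 8-13 14-14 17-12 32-29 9-4 15 6 15-16 14-6 13-25-5-7-23-18-17-28z"/><path data-summit="281 225" data-sink="437 527" d="M418 421l-5 8-22 10-18 18-12 16-1 9 37 31 0 15 65 0 3-50 12-24-15-5-8 0-15 14 0-2 5-7 0-9-3-6z"/><path data-summit="150 523" data-sink="17 467" d="M133 453l-12 3-16 17-13 5 2 50 121-1 0-14 5-20 0-15-2-3-16-8-11 0-14 6-12 2z"/><path data-summit="281 225" data-sink="431 17" d="M458 16l-63 0 0 6-14 11-23 7-32 4-9 5-21 20 0 16 25 28 2-6 12-14 28-28 11-2 52-2 17-6 14-28z"/>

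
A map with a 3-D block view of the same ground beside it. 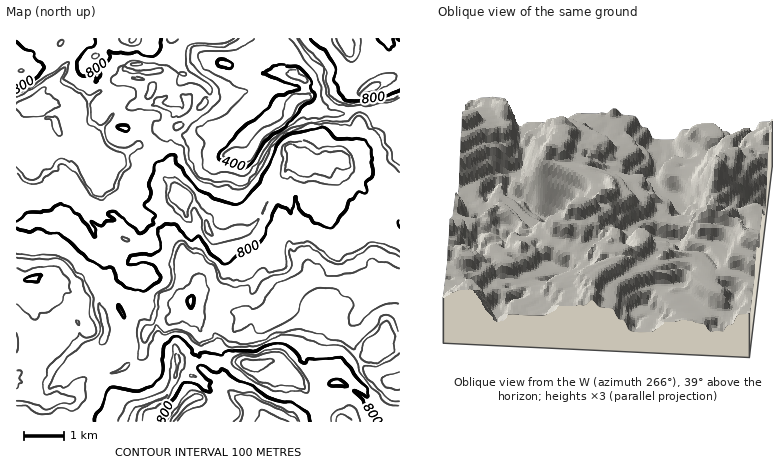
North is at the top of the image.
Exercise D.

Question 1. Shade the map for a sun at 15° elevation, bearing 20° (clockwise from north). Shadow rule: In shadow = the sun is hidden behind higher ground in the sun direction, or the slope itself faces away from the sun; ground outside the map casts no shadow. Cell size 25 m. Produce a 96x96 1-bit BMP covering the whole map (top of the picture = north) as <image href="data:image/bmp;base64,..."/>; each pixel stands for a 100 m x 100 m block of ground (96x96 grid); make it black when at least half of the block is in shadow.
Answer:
<image width="96" height="96" href="data:image/bmp;base64,Qk2+BAAAAAAAAD4AAAAoAAAAYAAAAGAAAAABAAEAAAAAAIAEAAATCwAAEwsAAAIAAAAAAAAA////AAAAAAAAAAABggAf///BAAAAAAAB84Af///AAAAAAAAB+cAP///AAAAAAAAB+vwP//8AAAABoAAAfv4f//4AAAAB+AAAD38f//8QA4AB/AAAAf+f//8AAwAB/AAAAP+f//+ADgAAecAAAH4f//8APAAAA4AAAXy//3gD8ABgA4AAADB/+AAD4J6gAIAAAAH//IABgf7AAACAGgP//8AAA//AAAAAG0e/5gAAA/sAAAAAGQNjh4AAA/wAAAAACQAAAAAAAh4AAAAACQIAAAAAAAYAAAAACQAAAAAAAAAAAAAAAAAAAAAAAAAAAAAAAAAAAAAAAAAAAAAAAAAAAAAAAAAAAAAAAAAAAAAAAAAAADgBgAAAAAAAAAAAADgBwAAAAAAAAAAAADthwAIAAAAAAAAAADJhgAYB8AAAAAAAADJgBA8B+AAAAAAAADZAAH8D+AAAAAAAAHRAAP8H/wAAAAAAQOQfE/8B74AAAAAA8eA/n/+AA4AAAAAD//D/3f//oeAAAAD//+D//f//8fAAAAD//+D/7v//9/h/4Bj//8DwcH//5/3/+Hz///fgED/95/////7////AAL/wH/f///7///+AAP/4D/H///////+AAf/+BgH/9/////+AAf//gAH/+f7///YPw//34Af///7//8Af8//D8A/+P/+Af4AP8//B8A/4H/8B/wAAB//4eB/wA/7z/gAAB//+HA/gAfj//AAAD///AAAcAED/+AgAD++DgAB+AAD/4AgAT+cAAAB+AAH/gBAAH+cAAAB/AAEAACAAP+YAAAv/gAEAAEGA5+YAAHvwgAAAAEOB98QAAHvAQAAAAIAB58wAAHngYAAAAAABx4gAAHEAEAAAAAAABwAAAHcAHAAAAAAABgAAAEYAHgAAAAAAxAAAAAcADwAAAAAA4AAAAAf+BwAAAAAAZgAAAD//AAAAAAAARAAAAH//wAAAAAAAAAAAAD/+YYAAAAAAAAAAAD/8YAAAAAAAAAAAAD4AkAAAABAQAAAAACAA8AAAABH4AAAAACAAAAAAACP4AAAAADAAAAAAACfwAAAYADAAAAAAAAfwAAAcADAAAAAAAAf4AAAPgAAAAAAAAAfHAAAHwAAAAAAAADZyAAAAAAAAAAAACH5wAMMAAAAAAAAAGHzwAefAAAAAGAAAMHwAEH/gxwAAHHAAcHwAOB/wY8AB//gAcHAAEA/4MMAH//jg5GAAAAc8DBx///z8DuAAAAOOAB7///z/7+AEAgCHAB////7//8AHwABDgH///////+AEYAABgH////////AAM/gAQH//5///39gAAf8AAA//w+f/n5AAAP4AAAf/gDl/39jAA/wAAA//wAwf+/DmAgAAAB//gAAP8/D/4AAAAH//AAACc/z//gDwA///4AAAOw///wH8AH//8AAAGQ///AP+AH//+AAAABP/4A//AA//+AAAAAH/8B//gB//8AAAAAH/EB//wB//4AAAAAH+AB//4B/5wAAAABA+AA/+4B9xgAAAEBEgAAAGMB9hAAA="/>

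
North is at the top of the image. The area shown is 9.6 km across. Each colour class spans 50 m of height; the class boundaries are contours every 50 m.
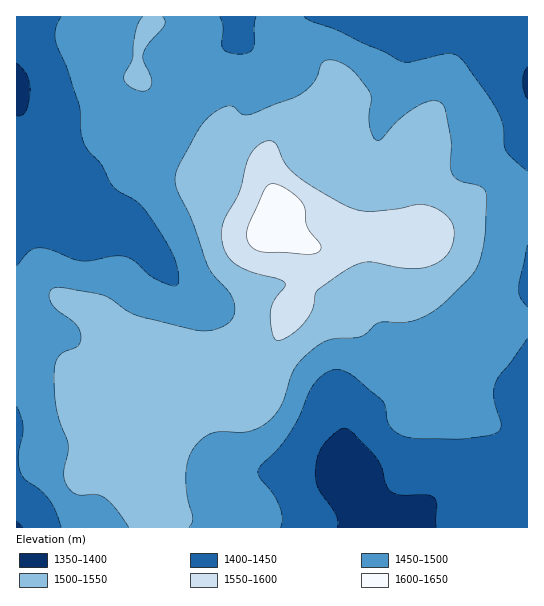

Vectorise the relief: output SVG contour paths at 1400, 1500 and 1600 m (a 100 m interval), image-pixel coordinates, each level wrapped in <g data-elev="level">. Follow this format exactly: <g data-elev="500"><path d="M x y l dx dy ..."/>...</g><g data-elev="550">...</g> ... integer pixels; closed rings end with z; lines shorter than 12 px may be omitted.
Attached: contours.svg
<g data-elev="1400"><path d="M338 527l0-6-2-7-19-28-2-16 3-15 5-10 14-13 8-4 8 5 24 25 5 9 4 18 5 6 11 4 25 0 7 3 3 7-1 22"/><path d="M527 99l-3-8-2-9 2-8 3-8"/><path d="M17 63l10 12 3 15-4 21-4 4-5 1"/></g><g data-elev="1500"><path d="M189 527l3-4 1-5-6-25-1-26 5-14 10-13 6-5 8-3 31 0 16-6 11-9 7-10 11-32 5-9 8-9 13-11 14-7 30-2 18-14 27-1 17-5 21-14 25-24 7-9 5-12 3-19 2-45-1-4-4-4-21-5-8-7-2-8 0-31-5-26-5-7-10-1-15 6-17 14-16 18-5 1-4-4-4-11 0-10 2-17-2-8-13-16-7-7-11-6-9-1-7 3-5 14-5 8-16 12-49 18-5-1-9-8-7 0-11 6-9 8-8 10-19 35-3 9-1 8 3 11 15 29 15 44 6 10 14 15 6 10 1 8-2 8-3 5-7 4-14 5-16-2-58-14-9-5-16-12-9-4-40-7-6 1-4 2-2 7 3 8 6 6 17 13 4 6 2 7-1 5-2 4-13 6-6 4-3 5-2 8 0 20 2 20 12 37-4 24 1 11 4 7 6 6 6 1 16-1 9 5 11 11 12 17"/><path d="M143 17l-4 5-3 9-4 28-8 19 1 4 5 5 7 3 6 1 6-2 3-7-2-8-7-13 0-7 5-9 16-19 1-5-3-4"/></g><g data-elev="1600"><path d="M301 254l14-1 4-2 2-4-1-4-13-16-3-21-6-8-11-9-10-5-7 0-6 6-15 35-2 9 1 8 5 6 8 4z"/></g>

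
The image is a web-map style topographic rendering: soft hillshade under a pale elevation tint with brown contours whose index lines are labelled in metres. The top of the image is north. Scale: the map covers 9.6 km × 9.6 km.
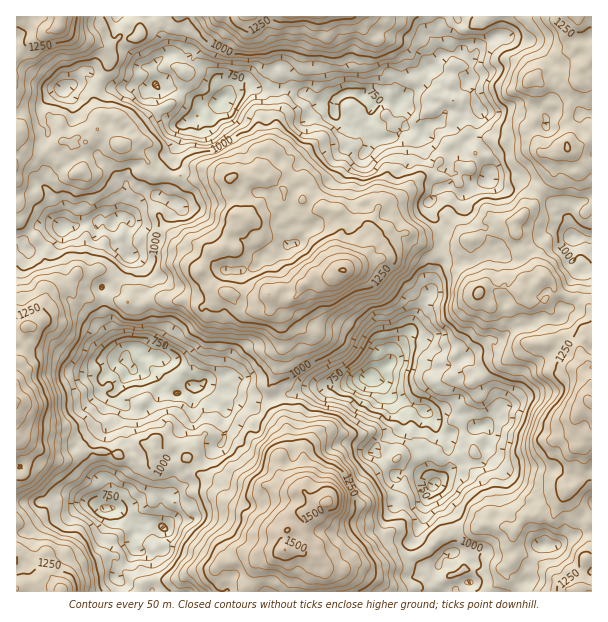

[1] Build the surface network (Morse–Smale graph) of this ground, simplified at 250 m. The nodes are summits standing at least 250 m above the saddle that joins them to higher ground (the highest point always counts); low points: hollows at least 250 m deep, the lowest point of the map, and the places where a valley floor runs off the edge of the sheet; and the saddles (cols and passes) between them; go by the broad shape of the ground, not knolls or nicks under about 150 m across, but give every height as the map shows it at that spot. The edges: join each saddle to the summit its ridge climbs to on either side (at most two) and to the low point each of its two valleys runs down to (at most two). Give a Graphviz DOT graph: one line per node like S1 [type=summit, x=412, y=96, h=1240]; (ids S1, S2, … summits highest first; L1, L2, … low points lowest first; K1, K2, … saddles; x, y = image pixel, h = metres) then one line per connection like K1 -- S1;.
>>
graph terrain {
  S1 [type=summit, x=324, y=503, h=1565];
  S2 [type=summit, x=344, y=270, h=1503];
  S3 [type=summit, x=590, y=402, h=1466];
  S4 [type=summit, x=17, y=402, h=1462];
  S5 [type=summit, x=59, y=26, h=1390];
  S6 [type=summit, x=249, y=17, h=1319];
  L1 [type=low, x=369, y=377, h=518];
  L2 [type=low, x=126, y=360, h=633];
  L3 [type=low, x=221, y=99, h=655];
  L4 [type=low, x=105, y=509, h=688];
  K1 [type=saddle, x=293, y=204, h=1187];
  K2 [type=saddle, x=113, y=278, h=1041];
  K3 [type=saddle, x=170, y=176, h=1032];
  K4 [type=saddle, x=441, y=254, h=1030];
  K5 [type=saddle, x=108, y=452, h=1004];
  K6 [type=saddle, x=135, y=453, h=978];
  K7 [type=saddle, x=155, y=22, h=966];
  K8 [type=saddle, x=32, y=234, h=961];
  K9 [type=saddle, x=281, y=396, h=956];
  K1 -- S2;
  K1 -- L1;
  K1 -- L3;
  K2 -- S2;
  K2 -- S4;
  K2 -- L2;
  K2 -- L3;
  K3 -- S2;
  K3 -- S5;
  K3 -- L3;
  K4 -- S2;
  K4 -- S3;
  K4 -- L1;
  K4 -- L3;
  K5 -- S1;
  K5 -- S4;
  K5 -- L2;
  K5 -- L4;
  K6 -- S1;
  K6 -- L2;
  K6 -- L4;
  K7 -- S5;
  K7 -- S6;
  K7 -- L3;
  K8 -- S4;
  K8 -- S5;
  K8 -- L3;
  K9 -- S1;
  K9 -- S2;
  K9 -- L1;
  K9 -- L2;
}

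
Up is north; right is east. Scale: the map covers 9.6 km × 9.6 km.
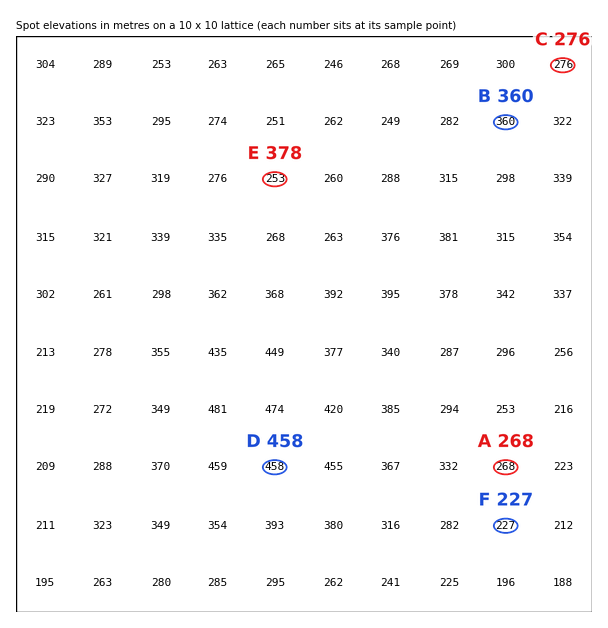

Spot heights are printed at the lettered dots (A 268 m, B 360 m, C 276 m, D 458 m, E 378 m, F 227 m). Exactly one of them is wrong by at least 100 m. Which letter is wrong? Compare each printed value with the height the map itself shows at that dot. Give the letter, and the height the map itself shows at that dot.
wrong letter E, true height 253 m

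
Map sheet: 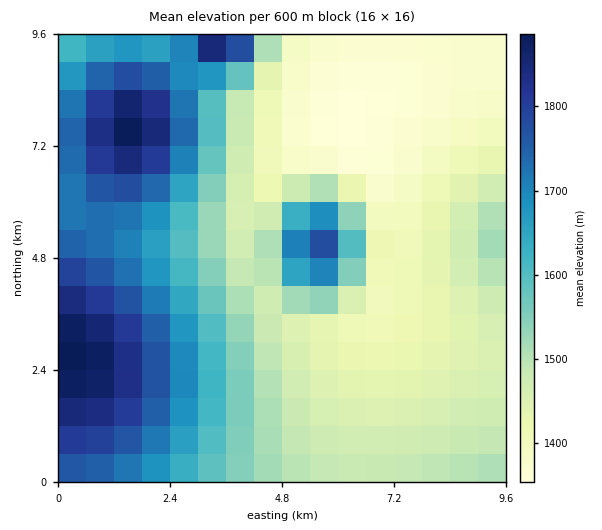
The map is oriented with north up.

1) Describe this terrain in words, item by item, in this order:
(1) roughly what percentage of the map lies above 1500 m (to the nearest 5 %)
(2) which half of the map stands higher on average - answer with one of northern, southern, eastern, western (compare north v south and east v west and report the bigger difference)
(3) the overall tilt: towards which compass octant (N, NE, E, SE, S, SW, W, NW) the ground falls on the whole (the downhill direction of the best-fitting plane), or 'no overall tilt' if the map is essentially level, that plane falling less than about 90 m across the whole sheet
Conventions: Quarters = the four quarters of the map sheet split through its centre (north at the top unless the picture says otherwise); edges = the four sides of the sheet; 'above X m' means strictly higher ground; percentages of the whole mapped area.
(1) Ground above 1500 m makes up about 50 % of the sheet.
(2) The western half stands higher on average than the eastern half.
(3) Overall the map slopes down towards the east.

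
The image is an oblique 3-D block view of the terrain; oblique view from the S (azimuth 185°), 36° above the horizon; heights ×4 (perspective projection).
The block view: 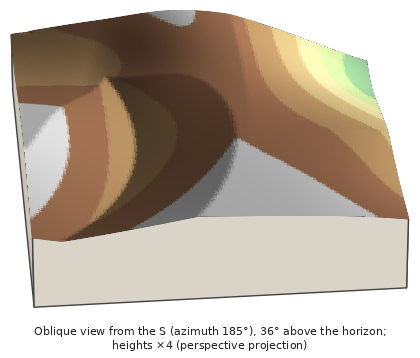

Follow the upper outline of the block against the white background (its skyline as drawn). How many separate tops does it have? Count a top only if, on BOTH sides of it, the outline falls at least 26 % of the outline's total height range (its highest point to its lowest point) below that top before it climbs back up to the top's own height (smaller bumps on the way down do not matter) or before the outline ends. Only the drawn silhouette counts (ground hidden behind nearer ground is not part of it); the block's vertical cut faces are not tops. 0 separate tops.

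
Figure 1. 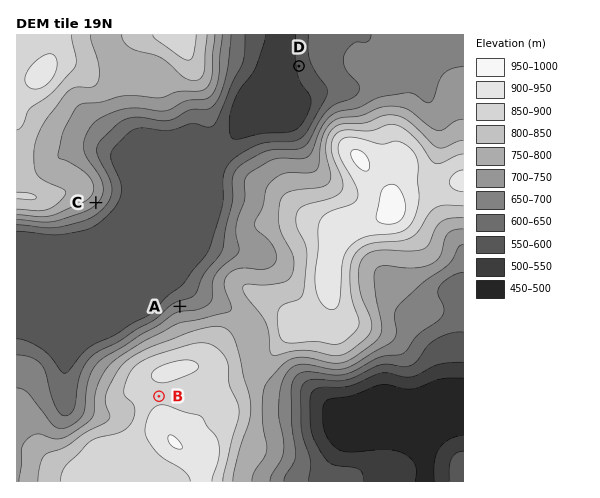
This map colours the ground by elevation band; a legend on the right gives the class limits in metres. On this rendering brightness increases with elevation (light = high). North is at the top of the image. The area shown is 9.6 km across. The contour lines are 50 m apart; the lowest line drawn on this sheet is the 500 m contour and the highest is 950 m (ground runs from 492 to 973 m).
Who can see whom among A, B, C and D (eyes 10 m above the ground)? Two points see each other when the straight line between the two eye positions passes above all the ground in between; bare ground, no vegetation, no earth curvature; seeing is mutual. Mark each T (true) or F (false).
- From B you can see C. F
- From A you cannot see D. T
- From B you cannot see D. T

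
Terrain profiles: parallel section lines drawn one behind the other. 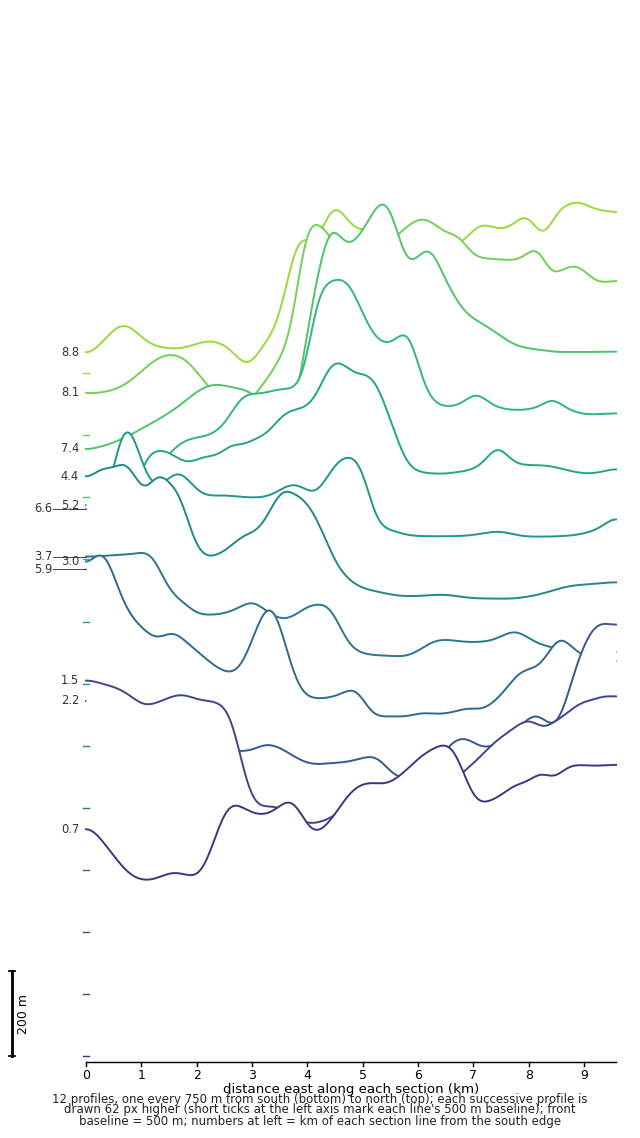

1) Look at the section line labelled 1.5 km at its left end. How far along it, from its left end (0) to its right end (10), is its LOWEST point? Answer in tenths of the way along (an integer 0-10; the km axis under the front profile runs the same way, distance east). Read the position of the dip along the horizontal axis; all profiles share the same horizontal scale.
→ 4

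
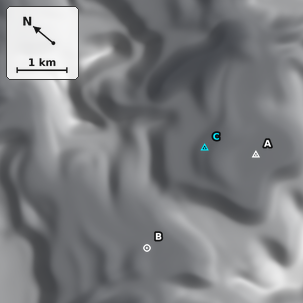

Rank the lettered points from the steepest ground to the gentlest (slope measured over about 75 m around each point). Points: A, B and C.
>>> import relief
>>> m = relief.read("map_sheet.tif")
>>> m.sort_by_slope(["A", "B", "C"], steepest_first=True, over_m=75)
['C', 'B', 'A']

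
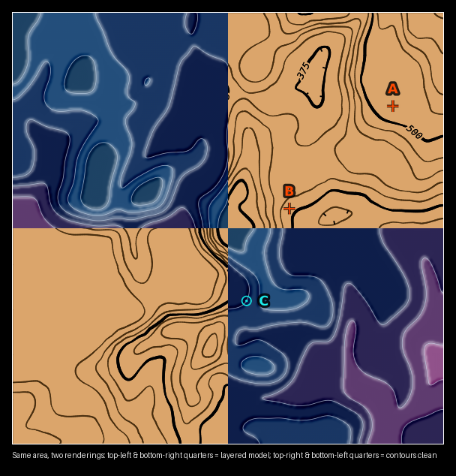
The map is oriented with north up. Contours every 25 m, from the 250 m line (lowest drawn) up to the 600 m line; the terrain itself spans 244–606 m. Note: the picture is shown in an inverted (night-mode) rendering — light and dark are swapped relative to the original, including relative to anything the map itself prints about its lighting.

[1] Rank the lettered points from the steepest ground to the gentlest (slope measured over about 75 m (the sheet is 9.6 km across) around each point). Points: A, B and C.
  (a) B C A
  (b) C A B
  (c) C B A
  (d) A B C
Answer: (c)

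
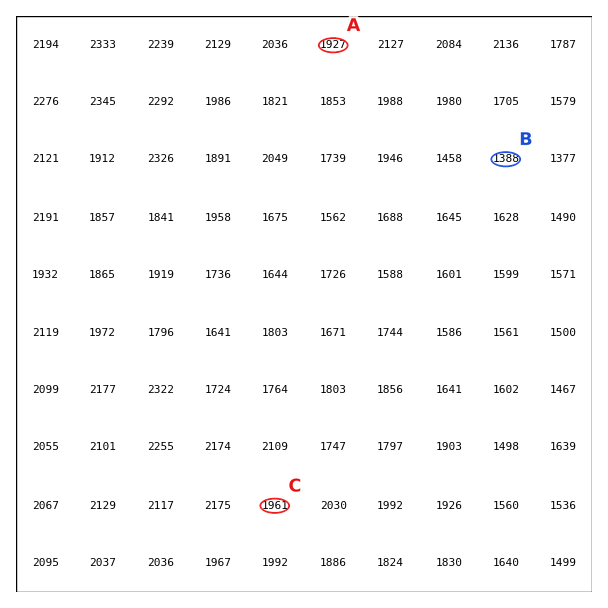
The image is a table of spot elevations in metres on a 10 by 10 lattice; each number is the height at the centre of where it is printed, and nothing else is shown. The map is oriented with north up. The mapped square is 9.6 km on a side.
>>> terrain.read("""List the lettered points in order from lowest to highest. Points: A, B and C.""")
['B', 'A', 'C']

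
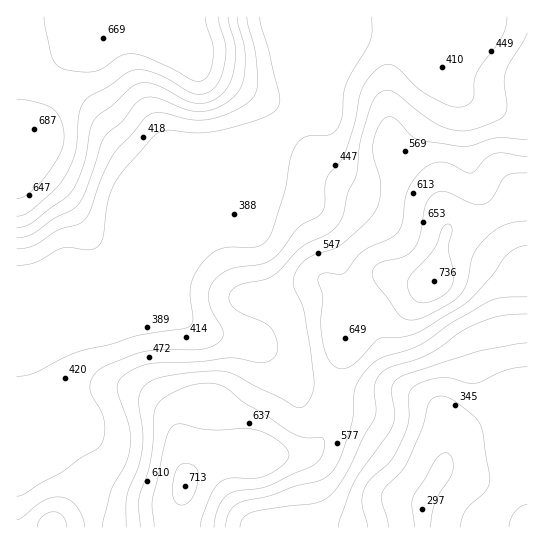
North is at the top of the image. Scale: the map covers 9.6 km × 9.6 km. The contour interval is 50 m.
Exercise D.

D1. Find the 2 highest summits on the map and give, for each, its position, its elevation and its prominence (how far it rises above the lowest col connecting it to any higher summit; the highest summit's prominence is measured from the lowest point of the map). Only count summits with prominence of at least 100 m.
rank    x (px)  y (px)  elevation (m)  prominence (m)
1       434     281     736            439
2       185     486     713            140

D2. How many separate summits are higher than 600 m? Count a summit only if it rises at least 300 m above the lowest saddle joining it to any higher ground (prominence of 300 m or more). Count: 1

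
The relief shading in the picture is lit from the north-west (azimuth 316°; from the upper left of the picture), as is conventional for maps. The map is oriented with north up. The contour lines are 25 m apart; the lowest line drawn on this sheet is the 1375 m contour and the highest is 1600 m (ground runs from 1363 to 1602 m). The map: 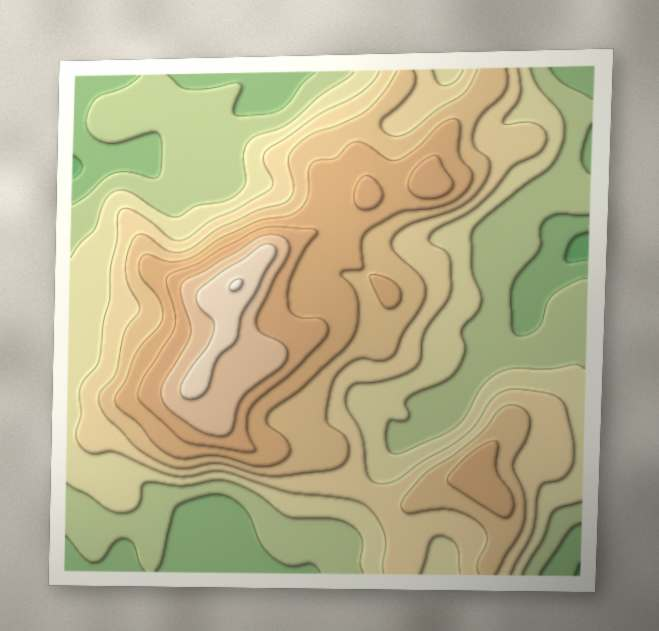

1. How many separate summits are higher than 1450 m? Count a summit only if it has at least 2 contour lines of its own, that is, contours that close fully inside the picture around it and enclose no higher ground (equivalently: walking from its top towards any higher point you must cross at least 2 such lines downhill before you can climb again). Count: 1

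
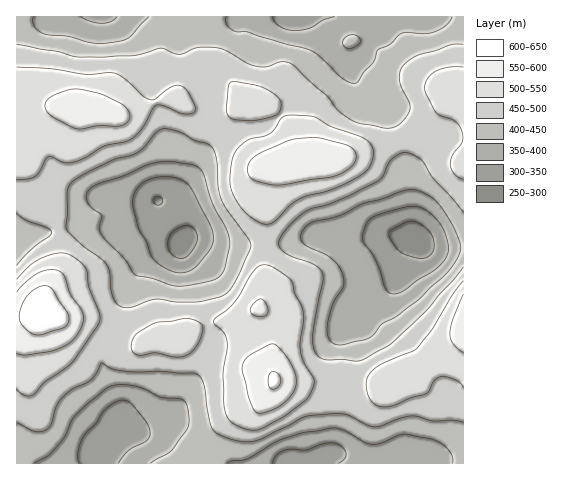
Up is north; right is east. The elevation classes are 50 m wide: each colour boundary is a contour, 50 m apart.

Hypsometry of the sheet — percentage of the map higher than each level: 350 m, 92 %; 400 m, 75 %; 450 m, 53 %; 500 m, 26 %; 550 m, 7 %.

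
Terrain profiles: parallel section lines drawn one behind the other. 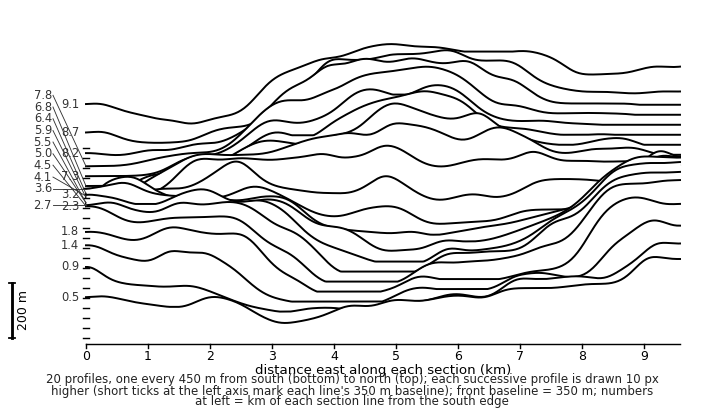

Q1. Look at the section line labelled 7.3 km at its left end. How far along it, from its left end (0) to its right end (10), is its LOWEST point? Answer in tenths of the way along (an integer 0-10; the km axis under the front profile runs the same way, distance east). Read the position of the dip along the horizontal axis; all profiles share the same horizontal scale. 0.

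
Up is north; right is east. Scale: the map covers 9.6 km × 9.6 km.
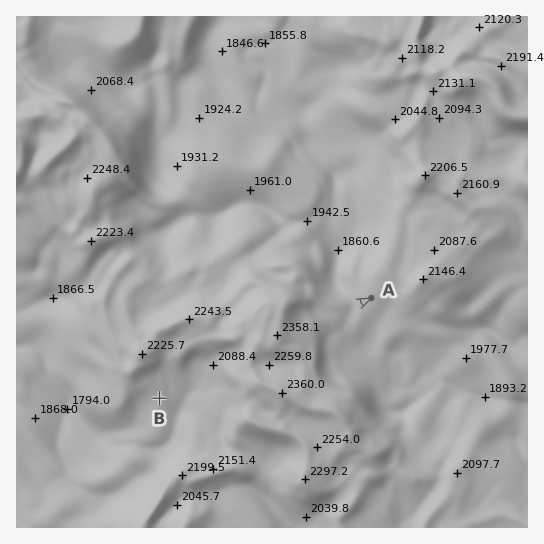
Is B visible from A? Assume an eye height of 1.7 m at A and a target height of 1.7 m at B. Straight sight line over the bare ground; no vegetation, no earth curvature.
no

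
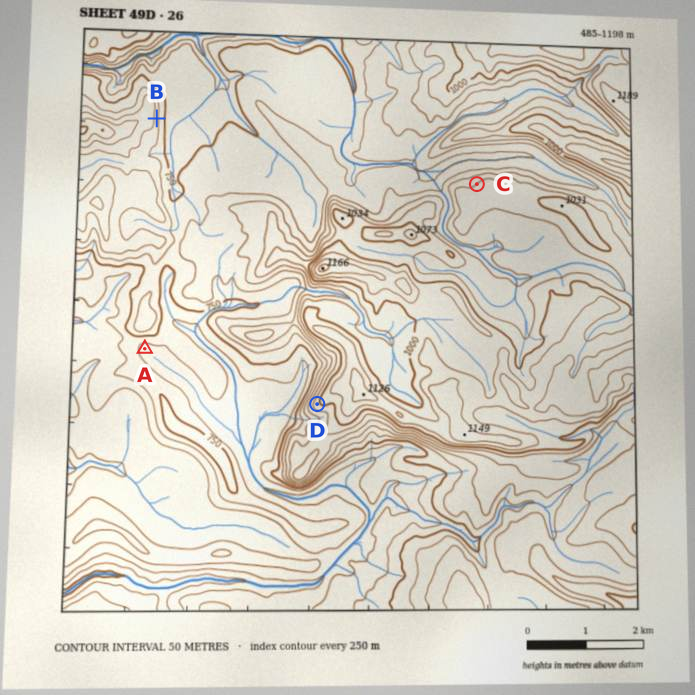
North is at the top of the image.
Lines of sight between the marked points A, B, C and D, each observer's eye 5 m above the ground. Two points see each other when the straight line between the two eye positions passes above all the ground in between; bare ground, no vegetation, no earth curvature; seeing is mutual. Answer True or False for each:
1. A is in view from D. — True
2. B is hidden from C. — False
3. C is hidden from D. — True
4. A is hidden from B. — True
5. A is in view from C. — False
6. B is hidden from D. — False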